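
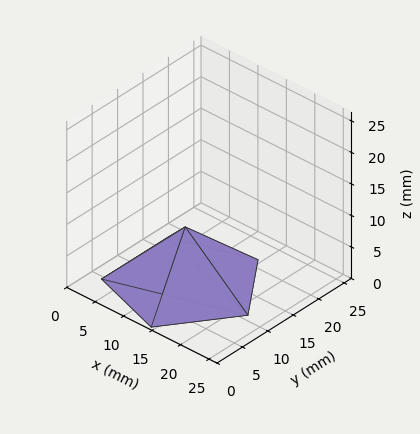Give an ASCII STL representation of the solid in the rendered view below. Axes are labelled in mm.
Reading the render: the shape is a regular 5-sided pyramid, base circumscribed radius ≈ 11 mm, apex at z ≈ 9 mm (dimensions read to the nearest mm from the axis ticks). For the STL, each face is triangulated and given an outward normal.

solid part
  facet normal 0.0000 0.0000 -1.0000
    outer loop
      vertex 2.1 17.5 0.0
      vertex 14.4 21.5 0.0
      vertex 22.0 11.0 0.0
    endloop
  endfacet
  facet normal 0.0000 0.0000 -1.0000
    outer loop
      vertex 2.1 4.5 0.0
      vertex 2.1 17.5 0.0
      vertex 22.0 11.0 0.0
    endloop
  endfacet
  facet normal 0.0000 0.0000 -1.0000
    outer loop
      vertex 14.4 0.5 0.0
      vertex 2.1 4.5 0.0
      vertex 22.0 11.0 0.0
    endloop
  endfacet
  facet normal 0.5757 0.4167 0.7036
    outer loop
      vertex 22.0 11.0 0.0
      vertex 14.4 21.5 0.0
      vertex 11.0 11.0 9.0
    endloop
  endfacet
  facet normal -0.2195 0.6749 0.7045
    outer loop
      vertex 14.4 21.5 0.0
      vertex 2.1 17.5 0.0
      vertex 11.0 11.0 9.0
    endloop
  endfacet
  facet normal -0.7110 0.0000 0.7031
    outer loop
      vertex 2.1 17.5 0.0
      vertex 2.1 4.5 0.0
      vertex 11.0 11.0 9.0
    endloop
  endfacet
  facet normal -0.2195 -0.6749 0.7045
    outer loop
      vertex 2.1 4.5 0.0
      vertex 14.4 0.5 0.0
      vertex 11.0 11.0 9.0
    endloop
  endfacet
  facet normal 0.5757 -0.4167 0.7036
    outer loop
      vertex 14.4 0.5 0.0
      vertex 22.0 11.0 0.0
      vertex 11.0 11.0 9.0
    endloop
  endfacet
endsolid part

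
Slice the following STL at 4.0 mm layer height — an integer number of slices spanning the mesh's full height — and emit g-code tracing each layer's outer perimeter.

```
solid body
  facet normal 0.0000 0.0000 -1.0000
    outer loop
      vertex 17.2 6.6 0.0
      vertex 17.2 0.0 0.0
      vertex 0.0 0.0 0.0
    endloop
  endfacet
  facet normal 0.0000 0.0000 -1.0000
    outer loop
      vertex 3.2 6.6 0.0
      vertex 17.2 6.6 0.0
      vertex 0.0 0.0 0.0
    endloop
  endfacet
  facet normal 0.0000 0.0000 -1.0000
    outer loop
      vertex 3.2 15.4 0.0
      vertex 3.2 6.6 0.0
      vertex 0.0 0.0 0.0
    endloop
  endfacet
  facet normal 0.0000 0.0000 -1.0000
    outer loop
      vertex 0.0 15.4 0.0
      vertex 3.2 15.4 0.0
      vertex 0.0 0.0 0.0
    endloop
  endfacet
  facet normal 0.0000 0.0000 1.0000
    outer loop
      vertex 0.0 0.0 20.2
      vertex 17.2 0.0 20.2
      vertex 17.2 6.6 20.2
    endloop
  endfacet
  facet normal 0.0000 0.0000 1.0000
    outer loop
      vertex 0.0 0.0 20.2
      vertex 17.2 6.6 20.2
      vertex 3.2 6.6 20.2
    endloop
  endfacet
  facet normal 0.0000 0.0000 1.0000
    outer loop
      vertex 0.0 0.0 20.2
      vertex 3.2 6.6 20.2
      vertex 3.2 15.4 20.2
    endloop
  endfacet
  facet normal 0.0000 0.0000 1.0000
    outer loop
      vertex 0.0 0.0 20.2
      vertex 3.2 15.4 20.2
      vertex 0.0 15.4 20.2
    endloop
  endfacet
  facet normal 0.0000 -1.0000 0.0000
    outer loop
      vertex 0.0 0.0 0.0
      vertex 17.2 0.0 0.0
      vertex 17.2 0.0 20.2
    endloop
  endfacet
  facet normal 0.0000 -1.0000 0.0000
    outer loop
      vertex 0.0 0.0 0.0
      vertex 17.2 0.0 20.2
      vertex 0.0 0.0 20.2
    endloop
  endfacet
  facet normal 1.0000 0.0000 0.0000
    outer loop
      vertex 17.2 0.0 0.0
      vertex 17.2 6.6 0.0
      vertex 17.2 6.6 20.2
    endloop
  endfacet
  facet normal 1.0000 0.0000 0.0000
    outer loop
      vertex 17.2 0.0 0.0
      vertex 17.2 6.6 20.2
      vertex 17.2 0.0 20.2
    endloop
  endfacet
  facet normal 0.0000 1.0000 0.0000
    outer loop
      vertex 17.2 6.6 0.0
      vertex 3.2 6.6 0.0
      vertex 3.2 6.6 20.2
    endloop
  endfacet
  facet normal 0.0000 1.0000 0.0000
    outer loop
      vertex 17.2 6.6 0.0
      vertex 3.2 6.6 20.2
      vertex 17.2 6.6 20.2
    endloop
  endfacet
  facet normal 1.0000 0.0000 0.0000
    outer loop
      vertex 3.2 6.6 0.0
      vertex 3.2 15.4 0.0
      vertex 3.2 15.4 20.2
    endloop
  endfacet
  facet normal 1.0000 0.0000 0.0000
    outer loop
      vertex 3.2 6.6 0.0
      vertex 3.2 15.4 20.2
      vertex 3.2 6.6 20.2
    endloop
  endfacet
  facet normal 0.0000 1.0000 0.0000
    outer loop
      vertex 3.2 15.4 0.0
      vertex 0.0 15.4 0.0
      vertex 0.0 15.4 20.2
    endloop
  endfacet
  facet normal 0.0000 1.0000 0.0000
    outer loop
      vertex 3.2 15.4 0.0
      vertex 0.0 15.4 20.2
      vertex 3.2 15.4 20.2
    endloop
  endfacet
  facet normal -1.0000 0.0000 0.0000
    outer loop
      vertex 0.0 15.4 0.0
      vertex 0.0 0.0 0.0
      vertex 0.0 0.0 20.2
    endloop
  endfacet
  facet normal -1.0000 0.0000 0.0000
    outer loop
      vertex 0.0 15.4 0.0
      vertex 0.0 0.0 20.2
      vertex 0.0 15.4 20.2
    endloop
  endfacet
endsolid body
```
; perimeter-only toolpath
G21 ; units = mm
G90 ; absolute positioning
G28 ; home
; layer 1
G0 Z4.0
G0 X0.0 Y0.0
G1 X17.2 Y0.0
G1 X17.2 Y6.6
G1 X3.2 Y6.6
G1 X3.2 Y15.4
G1 X0.0 Y15.4
G1 X0.0 Y0.0
; layer 2
G0 Z8.1
G0 X0.0 Y0.0
G1 X17.2 Y0.0
G1 X17.2 Y6.6
G1 X3.2 Y6.6
G1 X3.2 Y15.4
G1 X0.0 Y15.4
G1 X0.0 Y0.0
; layer 3
G0 Z12.1
G0 X0.0 Y0.0
G1 X17.2 Y0.0
G1 X17.2 Y6.6
G1 X3.2 Y6.6
G1 X3.2 Y15.4
G1 X0.0 Y15.4
G1 X0.0 Y0.0
; layer 4
G0 Z16.2
G0 X0.0 Y0.0
G1 X17.2 Y0.0
G1 X17.2 Y6.6
G1 X3.2 Y6.6
G1 X3.2 Y15.4
G1 X0.0 Y15.4
G1 X0.0 Y0.0
; layer 5
G0 Z20.2
G0 X0.0 Y0.0
G1 X17.2 Y0.0
G1 X17.2 Y6.6
G1 X3.2 Y6.6
G1 X3.2 Y15.4
G1 X0.0 Y15.4
G1 X0.0 Y0.0
M2 ; end

The solid is an L-shaped prism: outer 17.2 × 15.4 mm, arm thicknesses ≈ 6.6 mm (horizontal) and 3.2 mm (vertical), extruded 20.2 mm in z. Slicing at Δz = 4.0 mm — 5 equal slices spanning the solid's height, so layer i sits at z = i·h/5 — gives 5 non-empty perimeters. Each is a 6-segment closed polygon; G0 lifts to the layer z and rapids to the start vertex, then G1 traces the edges.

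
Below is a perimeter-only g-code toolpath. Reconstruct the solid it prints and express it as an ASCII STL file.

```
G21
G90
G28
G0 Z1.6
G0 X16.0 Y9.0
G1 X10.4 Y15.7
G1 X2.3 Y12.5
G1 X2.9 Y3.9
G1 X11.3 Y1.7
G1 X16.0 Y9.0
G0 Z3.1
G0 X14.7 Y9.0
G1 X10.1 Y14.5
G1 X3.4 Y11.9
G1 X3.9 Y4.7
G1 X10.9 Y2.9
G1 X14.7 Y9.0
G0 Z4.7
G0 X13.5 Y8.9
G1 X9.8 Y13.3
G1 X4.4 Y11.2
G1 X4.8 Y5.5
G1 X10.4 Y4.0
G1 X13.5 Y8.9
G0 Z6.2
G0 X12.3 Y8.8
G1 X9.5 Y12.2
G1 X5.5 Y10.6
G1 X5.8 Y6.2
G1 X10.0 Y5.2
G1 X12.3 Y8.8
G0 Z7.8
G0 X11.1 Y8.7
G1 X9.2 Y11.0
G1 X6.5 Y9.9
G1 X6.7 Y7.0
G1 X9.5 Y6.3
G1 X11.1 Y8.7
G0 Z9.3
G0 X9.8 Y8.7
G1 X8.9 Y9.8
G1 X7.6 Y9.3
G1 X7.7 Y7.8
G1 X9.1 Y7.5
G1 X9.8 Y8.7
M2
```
solid part
  facet normal 0.0000 0.0000 -1.0000
    outer loop
      vertex 1.3 13.2 0.0
      vertex 10.7 16.9 0.0
      vertex 17.2 9.1 0.0
    endloop
  endfacet
  facet normal 0.0000 0.0000 -1.0000
    outer loop
      vertex 2.0 3.1 0.0
      vertex 1.3 13.2 0.0
      vertex 17.2 9.1 0.0
    endloop
  endfacet
  facet normal 0.0000 0.0000 -1.0000
    outer loop
      vertex 11.8 0.6 0.0
      vertex 2.0 3.1 0.0
      vertex 17.2 9.1 0.0
    endloop
  endfacet
  facet normal 0.6484 0.5403 0.5363
    outer loop
      vertex 17.2 9.1 0.0
      vertex 10.7 16.9 0.0
      vertex 8.6 8.6 10.9
    endloop
  endfacet
  facet normal -0.3088 0.7845 0.5379
    outer loop
      vertex 10.7 16.9 0.0
      vertex 1.3 13.2 0.0
      vertex 8.6 8.6 10.9
    endloop
  endfacet
  facet normal -0.8407 -0.0583 0.5384
    outer loop
      vertex 1.3 13.2 0.0
      vertex 2.0 3.1 0.0
      vertex 8.6 8.6 10.9
    endloop
  endfacet
  facet normal -0.2083 -0.8167 0.5382
    outer loop
      vertex 2.0 3.1 0.0
      vertex 11.8 0.6 0.0
      vertex 8.6 8.6 10.9
    endloop
  endfacet
  facet normal 0.7105 -0.4514 0.5399
    outer loop
      vertex 11.8 0.6 0.0
      vertex 17.2 9.1 0.0
      vertex 8.6 8.6 10.9
    endloop
  endfacet
endsolid part

The G0 Z moves step by Δz≈1.6 mm. The G1 loops shrink linearly with z, so the solid tapers from its base footprint up to z≈10.9. Closing with a flat bottom cap and the tapered top and triangulating gives 8 facets — a regular 5-sided pyramid, base circumscribed radius ≈ 8.6 mm, apex at z ≈ 10.9 mm.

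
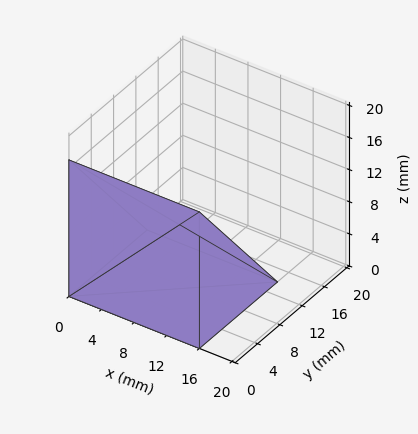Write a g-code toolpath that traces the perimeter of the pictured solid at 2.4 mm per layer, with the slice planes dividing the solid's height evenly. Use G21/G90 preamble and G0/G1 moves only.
Reading the render: the shape is a wedge (ramp): 16 × 14 mm base, rising to 17 mm along the y=0 edge and sloping linearly to z=0 at y=14 (dimensions read to the nearest mm from the axis ticks). For the g-code, the solid's height is divided into equal slices at the stated Δz and each level perimeter traced with G1 moves after a G0 lift.

; perimeter-only toolpath
G21 ; units = mm
G90 ; absolute positioning
G28 ; home
; layer 1
G0 Z2.4
G0 X0.0 Y0.0
G1 X16.0 Y0.0
G1 X16.0 Y12.0
G1 X0.0 Y12.0
G1 X0.0 Y0.0
; layer 2
G0 Z4.9
G0 X0.0 Y0.0
G1 X16.0 Y0.0
G1 X16.0 Y10.0
G1 X0.0 Y10.0
G1 X0.0 Y0.0
; layer 3
G0 Z7.3
G0 X0.0 Y0.0
G1 X16.0 Y0.0
G1 X16.0 Y8.0
G1 X0.0 Y8.0
G1 X0.0 Y0.0
; layer 4
G0 Z9.7
G0 X0.0 Y0.0
G1 X16.0 Y0.0
G1 X16.0 Y6.0
G1 X0.0 Y6.0
G1 X0.0 Y0.0
; layer 5
G0 Z12.1
G0 X0.0 Y0.0
G1 X16.0 Y0.0
G1 X16.0 Y4.0
G1 X0.0 Y4.0
G1 X0.0 Y0.0
; layer 6
G0 Z14.6
G0 X0.0 Y0.0
G1 X16.0 Y0.0
G1 X16.0 Y2.0
G1 X0.0 Y2.0
G1 X0.0 Y0.0
M2 ; end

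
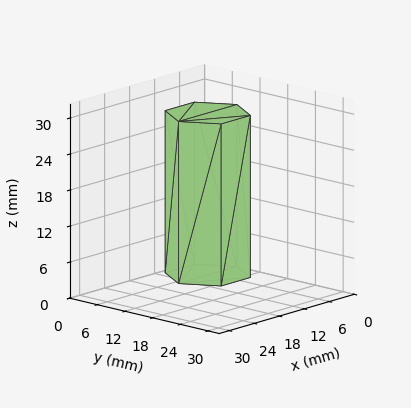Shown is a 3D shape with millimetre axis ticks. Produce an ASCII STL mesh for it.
Reading the render: the shape is a regular 6-sided prism (a cylinder approximated with 6 flat sides), circumscribed radius ≈ 7 mm, height ≈ 27 mm (dimensions read to the nearest mm from the axis ticks). For the STL, each face is triangulated and given an outward normal.

solid part
  facet normal 0.0000 0.0000 -1.0000
    outer loop
      vertex 3.50 13.06 0.00
      vertex 10.50 13.06 0.00
      vertex 14.00 7.00 0.00
    endloop
  endfacet
  facet normal 0.0000 0.0000 -1.0000
    outer loop
      vertex 0.00 7.00 0.00
      vertex 3.50 13.06 0.00
      vertex 14.00 7.00 0.00
    endloop
  endfacet
  facet normal 0.0000 0.0000 -1.0000
    outer loop
      vertex 3.50 0.94 0.00
      vertex 0.00 7.00 0.00
      vertex 14.00 7.00 0.00
    endloop
  endfacet
  facet normal 0.0000 0.0000 -1.0000
    outer loop
      vertex 10.50 0.94 0.00
      vertex 3.50 0.94 0.00
      vertex 14.00 7.00 0.00
    endloop
  endfacet
  facet normal 0.0000 0.0000 1.0000
    outer loop
      vertex 14.00 7.00 27.00
      vertex 10.50 13.06 27.00
      vertex 3.50 13.06 27.00
    endloop
  endfacet
  facet normal 0.0000 0.0000 1.0000
    outer loop
      vertex 14.00 7.00 27.00
      vertex 3.50 13.06 27.00
      vertex 0.00 7.00 27.00
    endloop
  endfacet
  facet normal 0.0000 0.0000 1.0000
    outer loop
      vertex 14.00 7.00 27.00
      vertex 0.00 7.00 27.00
      vertex 3.50 0.94 27.00
    endloop
  endfacet
  facet normal 0.0000 0.0000 1.0000
    outer loop
      vertex 14.00 7.00 27.00
      vertex 3.50 0.94 27.00
      vertex 10.50 0.94 27.00
    endloop
  endfacet
  facet normal 0.8659 0.5001 0.0000
    outer loop
      vertex 14.00 7.00 0.00
      vertex 10.50 13.06 0.00
      vertex 10.50 13.06 27.00
    endloop
  endfacet
  facet normal 0.8659 0.5001 0.0000
    outer loop
      vertex 14.00 7.00 0.00
      vertex 10.50 13.06 27.00
      vertex 14.00 7.00 27.00
    endloop
  endfacet
  facet normal 0.0000 1.0000 0.0000
    outer loop
      vertex 10.50 13.06 0.00
      vertex 3.50 13.06 0.00
      vertex 3.50 13.06 27.00
    endloop
  endfacet
  facet normal 0.0000 1.0000 0.0000
    outer loop
      vertex 10.50 13.06 0.00
      vertex 3.50 13.06 27.00
      vertex 10.50 13.06 27.00
    endloop
  endfacet
  facet normal -0.8659 0.5001 0.0000
    outer loop
      vertex 3.50 13.06 0.00
      vertex 0.00 7.00 0.00
      vertex 0.00 7.00 27.00
    endloop
  endfacet
  facet normal -0.8659 0.5001 0.0000
    outer loop
      vertex 3.50 13.06 0.00
      vertex 0.00 7.00 27.00
      vertex 3.50 13.06 27.00
    endloop
  endfacet
  facet normal -0.8659 -0.5001 0.0000
    outer loop
      vertex 0.00 7.00 0.00
      vertex 3.50 0.94 0.00
      vertex 3.50 0.94 27.00
    endloop
  endfacet
  facet normal -0.8659 -0.5001 0.0000
    outer loop
      vertex 0.00 7.00 0.00
      vertex 3.50 0.94 27.00
      vertex 0.00 7.00 27.00
    endloop
  endfacet
  facet normal 0.0000 -1.0000 0.0000
    outer loop
      vertex 3.50 0.94 0.00
      vertex 10.50 0.94 0.00
      vertex 10.50 0.94 27.00
    endloop
  endfacet
  facet normal 0.0000 -1.0000 0.0000
    outer loop
      vertex 3.50 0.94 0.00
      vertex 10.50 0.94 27.00
      vertex 3.50 0.94 27.00
    endloop
  endfacet
  facet normal 0.8659 -0.5001 0.0000
    outer loop
      vertex 10.50 0.94 0.00
      vertex 14.00 7.00 0.00
      vertex 14.00 7.00 27.00
    endloop
  endfacet
  facet normal 0.8659 -0.5001 0.0000
    outer loop
      vertex 10.50 0.94 0.00
      vertex 14.00 7.00 27.00
      vertex 10.50 0.94 27.00
    endloop
  endfacet
endsolid part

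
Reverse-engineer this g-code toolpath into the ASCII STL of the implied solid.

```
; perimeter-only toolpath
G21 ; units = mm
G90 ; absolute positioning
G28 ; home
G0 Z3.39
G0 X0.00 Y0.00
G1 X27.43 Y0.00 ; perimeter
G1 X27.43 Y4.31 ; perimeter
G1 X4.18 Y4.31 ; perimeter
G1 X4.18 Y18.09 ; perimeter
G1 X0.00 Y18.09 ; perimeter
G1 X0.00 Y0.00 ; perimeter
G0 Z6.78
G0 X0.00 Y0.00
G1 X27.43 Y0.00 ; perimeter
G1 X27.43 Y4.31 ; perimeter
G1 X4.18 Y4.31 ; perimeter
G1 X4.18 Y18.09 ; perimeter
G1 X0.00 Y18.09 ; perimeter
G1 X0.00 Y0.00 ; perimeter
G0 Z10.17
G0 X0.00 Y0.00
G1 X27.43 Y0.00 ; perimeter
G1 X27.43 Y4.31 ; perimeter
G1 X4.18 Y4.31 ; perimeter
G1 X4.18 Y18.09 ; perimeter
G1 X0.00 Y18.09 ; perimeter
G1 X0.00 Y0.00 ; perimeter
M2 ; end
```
solid part
  facet normal 0.0000 0.0000 -1.0000
    outer loop
      vertex 27.43 4.31 0.00
      vertex 27.43 0.00 0.00
      vertex 0.00 0.00 0.00
    endloop
  endfacet
  facet normal 0.0000 0.0000 -1.0000
    outer loop
      vertex 4.18 4.31 0.00
      vertex 27.43 4.31 0.00
      vertex 0.00 0.00 0.00
    endloop
  endfacet
  facet normal 0.0000 0.0000 -1.0000
    outer loop
      vertex 4.18 18.09 0.00
      vertex 4.18 4.31 0.00
      vertex 0.00 0.00 0.00
    endloop
  endfacet
  facet normal 0.0000 0.0000 -1.0000
    outer loop
      vertex 0.00 18.09 0.00
      vertex 4.18 18.09 0.00
      vertex 0.00 0.00 0.00
    endloop
  endfacet
  facet normal 0.0000 0.0000 1.0000
    outer loop
      vertex 0.00 0.00 10.17
      vertex 27.43 0.00 10.17
      vertex 27.43 4.31 10.17
    endloop
  endfacet
  facet normal 0.0000 0.0000 1.0000
    outer loop
      vertex 0.00 0.00 10.17
      vertex 27.43 4.31 10.17
      vertex 4.18 4.31 10.17
    endloop
  endfacet
  facet normal 0.0000 0.0000 1.0000
    outer loop
      vertex 0.00 0.00 10.17
      vertex 4.18 4.31 10.17
      vertex 4.18 18.09 10.17
    endloop
  endfacet
  facet normal 0.0000 0.0000 1.0000
    outer loop
      vertex 0.00 0.00 10.17
      vertex 4.18 18.09 10.17
      vertex 0.00 18.09 10.17
    endloop
  endfacet
  facet normal 0.0000 -1.0000 0.0000
    outer loop
      vertex 0.00 0.00 0.00
      vertex 27.43 0.00 0.00
      vertex 27.43 0.00 10.17
    endloop
  endfacet
  facet normal 0.0000 -1.0000 0.0000
    outer loop
      vertex 0.00 0.00 0.00
      vertex 27.43 0.00 10.17
      vertex 0.00 0.00 10.17
    endloop
  endfacet
  facet normal 1.0000 0.0000 0.0000
    outer loop
      vertex 27.43 0.00 0.00
      vertex 27.43 4.31 0.00
      vertex 27.43 4.31 10.17
    endloop
  endfacet
  facet normal 1.0000 0.0000 0.0000
    outer loop
      vertex 27.43 0.00 0.00
      vertex 27.43 4.31 10.17
      vertex 27.43 0.00 10.17
    endloop
  endfacet
  facet normal 0.0000 1.0000 0.0000
    outer loop
      vertex 27.43 4.31 0.00
      vertex 4.18 4.31 0.00
      vertex 4.18 4.31 10.17
    endloop
  endfacet
  facet normal 0.0000 1.0000 0.0000
    outer loop
      vertex 27.43 4.31 0.00
      vertex 4.18 4.31 10.17
      vertex 27.43 4.31 10.17
    endloop
  endfacet
  facet normal 1.0000 0.0000 0.0000
    outer loop
      vertex 4.18 4.31 0.00
      vertex 4.18 18.09 0.00
      vertex 4.18 18.09 10.17
    endloop
  endfacet
  facet normal 1.0000 0.0000 0.0000
    outer loop
      vertex 4.18 4.31 0.00
      vertex 4.18 18.09 10.17
      vertex 4.18 4.31 10.17
    endloop
  endfacet
  facet normal 0.0000 1.0000 0.0000
    outer loop
      vertex 4.18 18.09 0.00
      vertex 0.00 18.09 0.00
      vertex 0.00 18.09 10.17
    endloop
  endfacet
  facet normal 0.0000 1.0000 0.0000
    outer loop
      vertex 4.18 18.09 0.00
      vertex 0.00 18.09 10.17
      vertex 4.18 18.09 10.17
    endloop
  endfacet
  facet normal -1.0000 0.0000 0.0000
    outer loop
      vertex 0.00 18.09 0.00
      vertex 0.00 0.00 0.00
      vertex 0.00 0.00 10.17
    endloop
  endfacet
  facet normal -1.0000 0.0000 0.0000
    outer loop
      vertex 0.00 18.09 0.00
      vertex 0.00 0.00 10.17
      vertex 0.00 18.09 10.17
    endloop
  endfacet
endsolid part

The G0 Z moves step by Δz≈3.39 mm. Every layer's G1 loop is the same polygon, so the solid is a straight extrusion of it from z=0 to z≈10.2. Closing with flat bottom and top caps and triangulating gives 20 facets — an L-shaped prism: outer 27.4 × 18.1 mm, arm thicknesses ≈ 4.31 mm (horizontal) and 4.18 mm (vertical), extruded 10.2 mm in z.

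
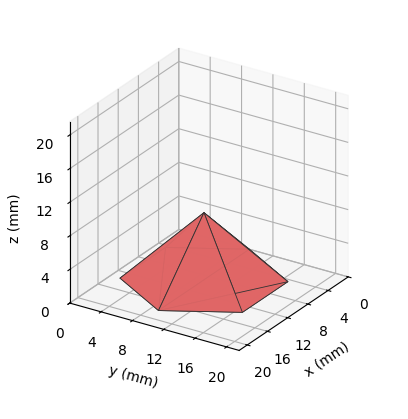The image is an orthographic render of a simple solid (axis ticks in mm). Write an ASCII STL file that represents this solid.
Reading the render: the shape is a regular 6-sided pyramid, base circumscribed radius ≈ 9 mm, apex at z ≈ 8 mm (dimensions read to the nearest mm from the axis ticks). For the STL, each face is triangulated and given an outward normal.

solid part
  facet normal 0.0000 0.0000 -1.0000
    outer loop
      vertex 4.5 16.8 0.0
      vertex 13.5 16.8 0.0
      vertex 18.0 9.0 0.0
    endloop
  endfacet
  facet normal 0.0000 0.0000 -1.0000
    outer loop
      vertex 0.0 9.0 0.0
      vertex 4.5 16.8 0.0
      vertex 18.0 9.0 0.0
    endloop
  endfacet
  facet normal 0.0000 0.0000 -1.0000
    outer loop
      vertex 4.5 1.2 0.0
      vertex 0.0 9.0 0.0
      vertex 18.0 9.0 0.0
    endloop
  endfacet
  facet normal 0.0000 0.0000 -1.0000
    outer loop
      vertex 13.5 1.2 0.0
      vertex 4.5 1.2 0.0
      vertex 18.0 9.0 0.0
    endloop
  endfacet
  facet normal 0.6204 0.3579 0.6979
    outer loop
      vertex 18.0 9.0 0.0
      vertex 13.5 16.8 0.0
      vertex 9.0 9.0 8.0
    endloop
  endfacet
  facet normal 0.0000 0.7160 0.6981
    outer loop
      vertex 13.5 16.8 0.0
      vertex 4.5 16.8 0.0
      vertex 9.0 9.0 8.0
    endloop
  endfacet
  facet normal -0.6204 0.3579 0.6979
    outer loop
      vertex 4.5 16.8 0.0
      vertex 0.0 9.0 0.0
      vertex 9.0 9.0 8.0
    endloop
  endfacet
  facet normal -0.6204 -0.3579 0.6979
    outer loop
      vertex 0.0 9.0 0.0
      vertex 4.5 1.2 0.0
      vertex 9.0 9.0 8.0
    endloop
  endfacet
  facet normal 0.0000 -0.7160 0.6981
    outer loop
      vertex 4.5 1.2 0.0
      vertex 13.5 1.2 0.0
      vertex 9.0 9.0 8.0
    endloop
  endfacet
  facet normal 0.6204 -0.3579 0.6979
    outer loop
      vertex 13.5 1.2 0.0
      vertex 18.0 9.0 0.0
      vertex 9.0 9.0 8.0
    endloop
  endfacet
endsolid part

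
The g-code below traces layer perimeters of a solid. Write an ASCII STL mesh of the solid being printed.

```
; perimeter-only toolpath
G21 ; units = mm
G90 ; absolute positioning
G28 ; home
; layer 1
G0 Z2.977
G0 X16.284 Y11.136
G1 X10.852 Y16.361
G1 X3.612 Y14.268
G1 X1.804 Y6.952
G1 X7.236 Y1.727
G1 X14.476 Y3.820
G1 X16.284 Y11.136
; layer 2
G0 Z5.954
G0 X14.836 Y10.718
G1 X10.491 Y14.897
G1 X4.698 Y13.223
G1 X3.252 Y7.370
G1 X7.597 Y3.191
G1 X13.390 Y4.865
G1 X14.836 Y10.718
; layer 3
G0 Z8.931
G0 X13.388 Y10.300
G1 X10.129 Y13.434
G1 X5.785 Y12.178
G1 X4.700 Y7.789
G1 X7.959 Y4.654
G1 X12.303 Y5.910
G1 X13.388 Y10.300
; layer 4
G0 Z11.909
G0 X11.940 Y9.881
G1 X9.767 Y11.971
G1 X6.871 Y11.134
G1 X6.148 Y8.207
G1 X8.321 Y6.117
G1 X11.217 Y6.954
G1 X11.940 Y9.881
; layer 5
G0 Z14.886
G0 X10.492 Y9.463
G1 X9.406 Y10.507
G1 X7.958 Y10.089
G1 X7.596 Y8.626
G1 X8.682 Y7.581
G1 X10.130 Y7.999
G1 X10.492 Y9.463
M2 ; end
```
solid part
  facet normal 0.0000 0.0000 -1.0000
    outer loop
      vertex 2.525 15.313 0.000
      vertex 11.214 17.824 0.000
      vertex 17.732 11.555 0.000
    endloop
  endfacet
  facet normal 0.0000 0.0000 -1.0000
    outer loop
      vertex 0.356 6.533 0.000
      vertex 2.525 15.313 0.000
      vertex 17.732 11.555 0.000
    endloop
  endfacet
  facet normal 0.0000 0.0000 -1.0000
    outer loop
      vertex 6.874 0.264 0.000
      vertex 0.356 6.533 0.000
      vertex 17.732 11.555 0.000
    endloop
  endfacet
  facet normal 0.0000 0.0000 -1.0000
    outer loop
      vertex 15.563 2.775 0.000
      vertex 6.874 0.264 0.000
      vertex 17.732 11.555 0.000
    endloop
  endfacet
  facet normal 0.6349 0.6601 0.4016
    outer loop
      vertex 17.732 11.555 0.000
      vertex 11.214 17.824 0.000
      vertex 9.044 9.044 17.863
    endloop
  endfacet
  facet normal -0.2543 0.8798 0.4016
    outer loop
      vertex 11.214 17.824 0.000
      vertex 2.525 15.313 0.000
      vertex 9.044 9.044 17.863
    endloop
  endfacet
  facet normal -0.8891 0.2196 0.4016
    outer loop
      vertex 2.525 15.313 0.000
      vertex 0.356 6.533 0.000
      vertex 9.044 9.044 17.863
    endloop
  endfacet
  facet normal -0.6349 -0.6601 0.4016
    outer loop
      vertex 0.356 6.533 0.000
      vertex 6.874 0.264 0.000
      vertex 9.044 9.044 17.863
    endloop
  endfacet
  facet normal 0.2543 -0.8798 0.4016
    outer loop
      vertex 6.874 0.264 0.000
      vertex 15.563 2.775 0.000
      vertex 9.044 9.044 17.863
    endloop
  endfacet
  facet normal 0.8891 -0.2196 0.4016
    outer loop
      vertex 15.563 2.775 0.000
      vertex 17.732 11.555 0.000
      vertex 9.044 9.044 17.863
    endloop
  endfacet
endsolid part

The G0 Z moves step by Δz≈2.977 mm. The G1 loops shrink linearly with z, so the solid tapers from its base footprint up to z≈17.9. Closing with a flat bottom cap and the tapered top and triangulating gives 10 facets — a regular 6-sided pyramid, base circumscribed radius ≈ 9.04 mm, apex at z ≈ 17.9 mm.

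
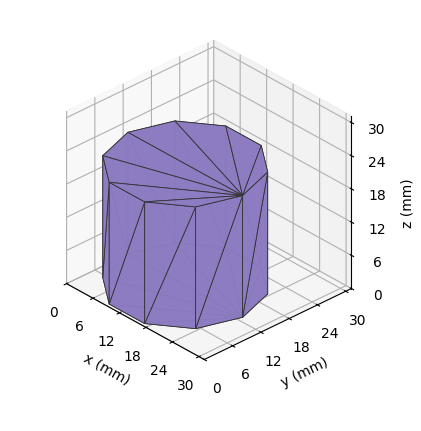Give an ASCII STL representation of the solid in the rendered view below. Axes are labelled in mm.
Reading the render: the shape is a regular 10-sided prism (a cylinder approximated with 10 flat sides), circumscribed radius ≈ 13 mm, height ≈ 22 mm (dimensions read to the nearest mm from the axis ticks). For the STL, each face is triangulated and given an outward normal.

solid part
  facet normal 0.0000 0.0000 -1.0000
    outer loop
      vertex 17.017 25.364 0.000
      vertex 23.517 20.641 0.000
      vertex 26.000 13.000 0.000
    endloop
  endfacet
  facet normal 0.0000 0.0000 -1.0000
    outer loop
      vertex 8.983 25.364 0.000
      vertex 17.017 25.364 0.000
      vertex 26.000 13.000 0.000
    endloop
  endfacet
  facet normal 0.0000 0.0000 -1.0000
    outer loop
      vertex 2.483 20.641 0.000
      vertex 8.983 25.364 0.000
      vertex 26.000 13.000 0.000
    endloop
  endfacet
  facet normal 0.0000 0.0000 -1.0000
    outer loop
      vertex 0.000 13.000 0.000
      vertex 2.483 20.641 0.000
      vertex 26.000 13.000 0.000
    endloop
  endfacet
  facet normal 0.0000 0.0000 -1.0000
    outer loop
      vertex 2.483 5.359 0.000
      vertex 0.000 13.000 0.000
      vertex 26.000 13.000 0.000
    endloop
  endfacet
  facet normal 0.0000 0.0000 -1.0000
    outer loop
      vertex 8.983 0.636 0.000
      vertex 2.483 5.359 0.000
      vertex 26.000 13.000 0.000
    endloop
  endfacet
  facet normal 0.0000 0.0000 -1.0000
    outer loop
      vertex 17.017 0.636 0.000
      vertex 8.983 0.636 0.000
      vertex 26.000 13.000 0.000
    endloop
  endfacet
  facet normal 0.0000 0.0000 -1.0000
    outer loop
      vertex 23.517 5.359 0.000
      vertex 17.017 0.636 0.000
      vertex 26.000 13.000 0.000
    endloop
  endfacet
  facet normal 0.0000 0.0000 1.0000
    outer loop
      vertex 26.000 13.000 22.000
      vertex 23.517 20.641 22.000
      vertex 17.017 25.364 22.000
    endloop
  endfacet
  facet normal 0.0000 0.0000 1.0000
    outer loop
      vertex 26.000 13.000 22.000
      vertex 17.017 25.364 22.000
      vertex 8.983 25.364 22.000
    endloop
  endfacet
  facet normal 0.0000 0.0000 1.0000
    outer loop
      vertex 26.000 13.000 22.000
      vertex 8.983 25.364 22.000
      vertex 2.483 20.641 22.000
    endloop
  endfacet
  facet normal 0.0000 0.0000 1.0000
    outer loop
      vertex 26.000 13.000 22.000
      vertex 2.483 20.641 22.000
      vertex 0.000 13.000 22.000
    endloop
  endfacet
  facet normal 0.0000 0.0000 1.0000
    outer loop
      vertex 26.000 13.000 22.000
      vertex 0.000 13.000 22.000
      vertex 2.483 5.359 22.000
    endloop
  endfacet
  facet normal 0.0000 0.0000 1.0000
    outer loop
      vertex 26.000 13.000 22.000
      vertex 2.483 5.359 22.000
      vertex 8.983 0.636 22.000
    endloop
  endfacet
  facet normal 0.0000 0.0000 1.0000
    outer loop
      vertex 26.000 13.000 22.000
      vertex 8.983 0.636 22.000
      vertex 17.017 0.636 22.000
    endloop
  endfacet
  facet normal 0.0000 0.0000 1.0000
    outer loop
      vertex 26.000 13.000 22.000
      vertex 17.017 0.636 22.000
      vertex 23.517 5.359 22.000
    endloop
  endfacet
  facet normal 0.9510 0.3090 0.0000
    outer loop
      vertex 26.000 13.000 0.000
      vertex 23.517 20.641 0.000
      vertex 23.517 20.641 22.000
    endloop
  endfacet
  facet normal 0.9510 0.3090 0.0000
    outer loop
      vertex 26.000 13.000 0.000
      vertex 23.517 20.641 22.000
      vertex 26.000 13.000 22.000
    endloop
  endfacet
  facet normal 0.5878 0.8090 0.0000
    outer loop
      vertex 23.517 20.641 0.000
      vertex 17.017 25.364 0.000
      vertex 17.017 25.364 22.000
    endloop
  endfacet
  facet normal 0.5878 0.8090 0.0000
    outer loop
      vertex 23.517 20.641 0.000
      vertex 17.017 25.364 22.000
      vertex 23.517 20.641 22.000
    endloop
  endfacet
  facet normal 0.0000 1.0000 0.0000
    outer loop
      vertex 17.017 25.364 0.000
      vertex 8.983 25.364 0.000
      vertex 8.983 25.364 22.000
    endloop
  endfacet
  facet normal 0.0000 1.0000 0.0000
    outer loop
      vertex 17.017 25.364 0.000
      vertex 8.983 25.364 22.000
      vertex 17.017 25.364 22.000
    endloop
  endfacet
  facet normal -0.5878 0.8090 0.0000
    outer loop
      vertex 8.983 25.364 0.000
      vertex 2.483 20.641 0.000
      vertex 2.483 20.641 22.000
    endloop
  endfacet
  facet normal -0.5878 0.8090 0.0000
    outer loop
      vertex 8.983 25.364 0.000
      vertex 2.483 20.641 22.000
      vertex 8.983 25.364 22.000
    endloop
  endfacet
  facet normal -0.9510 0.3090 0.0000
    outer loop
      vertex 2.483 20.641 0.000
      vertex 0.000 13.000 0.000
      vertex 0.000 13.000 22.000
    endloop
  endfacet
  facet normal -0.9510 0.3090 0.0000
    outer loop
      vertex 2.483 20.641 0.000
      vertex 0.000 13.000 22.000
      vertex 2.483 20.641 22.000
    endloop
  endfacet
  facet normal -0.9510 -0.3090 0.0000
    outer loop
      vertex 0.000 13.000 0.000
      vertex 2.483 5.359 0.000
      vertex 2.483 5.359 22.000
    endloop
  endfacet
  facet normal -0.9510 -0.3090 0.0000
    outer loop
      vertex 0.000 13.000 0.000
      vertex 2.483 5.359 22.000
      vertex 0.000 13.000 22.000
    endloop
  endfacet
  facet normal -0.5878 -0.8090 0.0000
    outer loop
      vertex 2.483 5.359 0.000
      vertex 8.983 0.636 0.000
      vertex 8.983 0.636 22.000
    endloop
  endfacet
  facet normal -0.5878 -0.8090 0.0000
    outer loop
      vertex 2.483 5.359 0.000
      vertex 8.983 0.636 22.000
      vertex 2.483 5.359 22.000
    endloop
  endfacet
  facet normal 0.0000 -1.0000 0.0000
    outer loop
      vertex 8.983 0.636 0.000
      vertex 17.017 0.636 0.000
      vertex 17.017 0.636 22.000
    endloop
  endfacet
  facet normal 0.0000 -1.0000 0.0000
    outer loop
      vertex 8.983 0.636 0.000
      vertex 17.017 0.636 22.000
      vertex 8.983 0.636 22.000
    endloop
  endfacet
  facet normal 0.5878 -0.8090 0.0000
    outer loop
      vertex 17.017 0.636 0.000
      vertex 23.517 5.359 0.000
      vertex 23.517 5.359 22.000
    endloop
  endfacet
  facet normal 0.5878 -0.8090 0.0000
    outer loop
      vertex 17.017 0.636 0.000
      vertex 23.517 5.359 22.000
      vertex 17.017 0.636 22.000
    endloop
  endfacet
  facet normal 0.9510 -0.3090 0.0000
    outer loop
      vertex 23.517 5.359 0.000
      vertex 26.000 13.000 0.000
      vertex 26.000 13.000 22.000
    endloop
  endfacet
  facet normal 0.9510 -0.3090 0.0000
    outer loop
      vertex 23.517 5.359 0.000
      vertex 26.000 13.000 22.000
      vertex 23.517 5.359 22.000
    endloop
  endfacet
endsolid part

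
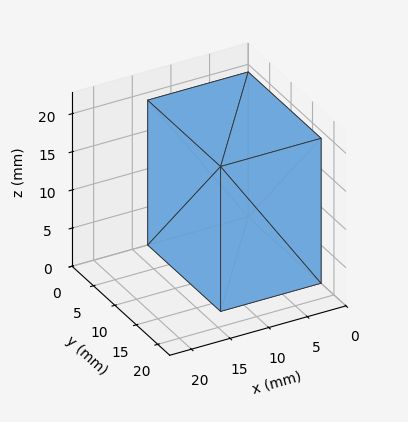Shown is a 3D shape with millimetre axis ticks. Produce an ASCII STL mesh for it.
Reading the render: the shape is a rectangular box, roughly 13 × 17 mm footprint and 19 mm tall (dimensions read to the nearest mm from the axis ticks). For the STL, each face is triangulated and given an outward normal.

solid part
  facet normal 0.0000 0.0000 -1.0000
    outer loop
      vertex 13.0 17.0 0.0
      vertex 13.0 0.0 0.0
      vertex 0.0 0.0 0.0
    endloop
  endfacet
  facet normal 0.0000 0.0000 -1.0000
    outer loop
      vertex 0.0 17.0 0.0
      vertex 13.0 17.0 0.0
      vertex 0.0 0.0 0.0
    endloop
  endfacet
  facet normal 0.0000 0.0000 1.0000
    outer loop
      vertex 0.0 0.0 19.0
      vertex 13.0 0.0 19.0
      vertex 13.0 17.0 19.0
    endloop
  endfacet
  facet normal 0.0000 0.0000 1.0000
    outer loop
      vertex 0.0 0.0 19.0
      vertex 13.0 17.0 19.0
      vertex 0.0 17.0 19.0
    endloop
  endfacet
  facet normal 0.0000 -1.0000 0.0000
    outer loop
      vertex 0.0 0.0 0.0
      vertex 13.0 0.0 0.0
      vertex 13.0 0.0 19.0
    endloop
  endfacet
  facet normal 0.0000 -1.0000 0.0000
    outer loop
      vertex 0.0 0.0 0.0
      vertex 13.0 0.0 19.0
      vertex 0.0 0.0 19.0
    endloop
  endfacet
  facet normal 0.0000 1.0000 0.0000
    outer loop
      vertex 13.0 17.0 19.0
      vertex 13.0 17.0 0.0
      vertex 0.0 17.0 0.0
    endloop
  endfacet
  facet normal 0.0000 1.0000 0.0000
    outer loop
      vertex 0.0 17.0 19.0
      vertex 13.0 17.0 19.0
      vertex 0.0 17.0 0.0
    endloop
  endfacet
  facet normal -1.0000 0.0000 0.0000
    outer loop
      vertex 0.0 17.0 19.0
      vertex 0.0 17.0 0.0
      vertex 0.0 0.0 0.0
    endloop
  endfacet
  facet normal -1.0000 0.0000 0.0000
    outer loop
      vertex 0.0 0.0 19.0
      vertex 0.0 17.0 19.0
      vertex 0.0 0.0 0.0
    endloop
  endfacet
  facet normal 1.0000 0.0000 0.0000
    outer loop
      vertex 13.0 0.0 0.0
      vertex 13.0 17.0 0.0
      vertex 13.0 17.0 19.0
    endloop
  endfacet
  facet normal 1.0000 0.0000 0.0000
    outer loop
      vertex 13.0 0.0 0.0
      vertex 13.0 17.0 19.0
      vertex 13.0 0.0 19.0
    endloop
  endfacet
endsolid part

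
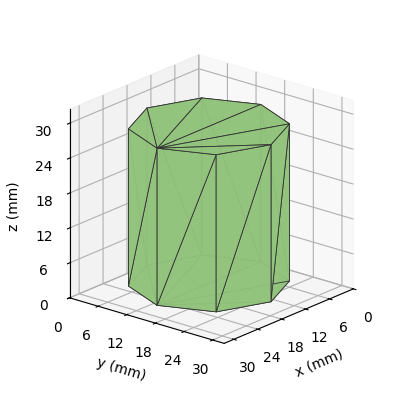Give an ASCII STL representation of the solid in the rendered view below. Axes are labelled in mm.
Reading the render: the shape is a regular 8-sided prism (a cylinder approximated with 8 flat sides), circumscribed radius ≈ 13 mm, height ≈ 27 mm (dimensions read to the nearest mm from the axis ticks). For the STL, each face is triangulated and given an outward normal.

solid part
  facet normal 0.0000 0.0000 -1.0000
    outer loop
      vertex 13.000 26.000 0.000
      vertex 22.192 22.192 0.000
      vertex 26.000 13.000 0.000
    endloop
  endfacet
  facet normal 0.0000 0.0000 -1.0000
    outer loop
      vertex 3.808 22.192 0.000
      vertex 13.000 26.000 0.000
      vertex 26.000 13.000 0.000
    endloop
  endfacet
  facet normal 0.0000 0.0000 -1.0000
    outer loop
      vertex 0.000 13.000 0.000
      vertex 3.808 22.192 0.000
      vertex 26.000 13.000 0.000
    endloop
  endfacet
  facet normal 0.0000 0.0000 -1.0000
    outer loop
      vertex 3.808 3.808 0.000
      vertex 0.000 13.000 0.000
      vertex 26.000 13.000 0.000
    endloop
  endfacet
  facet normal 0.0000 0.0000 -1.0000
    outer loop
      vertex 13.000 0.000 0.000
      vertex 3.808 3.808 0.000
      vertex 26.000 13.000 0.000
    endloop
  endfacet
  facet normal 0.0000 0.0000 -1.0000
    outer loop
      vertex 22.192 3.808 0.000
      vertex 13.000 0.000 0.000
      vertex 26.000 13.000 0.000
    endloop
  endfacet
  facet normal 0.0000 0.0000 1.0000
    outer loop
      vertex 26.000 13.000 27.000
      vertex 22.192 22.192 27.000
      vertex 13.000 26.000 27.000
    endloop
  endfacet
  facet normal 0.0000 0.0000 1.0000
    outer loop
      vertex 26.000 13.000 27.000
      vertex 13.000 26.000 27.000
      vertex 3.808 22.192 27.000
    endloop
  endfacet
  facet normal 0.0000 0.0000 1.0000
    outer loop
      vertex 26.000 13.000 27.000
      vertex 3.808 22.192 27.000
      vertex 0.000 13.000 27.000
    endloop
  endfacet
  facet normal 0.0000 0.0000 1.0000
    outer loop
      vertex 26.000 13.000 27.000
      vertex 0.000 13.000 27.000
      vertex 3.808 3.808 27.000
    endloop
  endfacet
  facet normal 0.0000 0.0000 1.0000
    outer loop
      vertex 26.000 13.000 27.000
      vertex 3.808 3.808 27.000
      vertex 13.000 0.000 27.000
    endloop
  endfacet
  facet normal 0.0000 0.0000 1.0000
    outer loop
      vertex 26.000 13.000 27.000
      vertex 13.000 0.000 27.000
      vertex 22.192 3.808 27.000
    endloop
  endfacet
  facet normal 0.9239 0.3827 0.0000
    outer loop
      vertex 26.000 13.000 0.000
      vertex 22.192 22.192 0.000
      vertex 22.192 22.192 27.000
    endloop
  endfacet
  facet normal 0.9239 0.3827 0.0000
    outer loop
      vertex 26.000 13.000 0.000
      vertex 22.192 22.192 27.000
      vertex 26.000 13.000 27.000
    endloop
  endfacet
  facet normal 0.3827 0.9239 0.0000
    outer loop
      vertex 22.192 22.192 0.000
      vertex 13.000 26.000 0.000
      vertex 13.000 26.000 27.000
    endloop
  endfacet
  facet normal 0.3827 0.9239 0.0000
    outer loop
      vertex 22.192 22.192 0.000
      vertex 13.000 26.000 27.000
      vertex 22.192 22.192 27.000
    endloop
  endfacet
  facet normal -0.3827 0.9239 0.0000
    outer loop
      vertex 13.000 26.000 0.000
      vertex 3.808 22.192 0.000
      vertex 3.808 22.192 27.000
    endloop
  endfacet
  facet normal -0.3827 0.9239 0.0000
    outer loop
      vertex 13.000 26.000 0.000
      vertex 3.808 22.192 27.000
      vertex 13.000 26.000 27.000
    endloop
  endfacet
  facet normal -0.9239 0.3827 0.0000
    outer loop
      vertex 3.808 22.192 0.000
      vertex 0.000 13.000 0.000
      vertex 0.000 13.000 27.000
    endloop
  endfacet
  facet normal -0.9239 0.3827 0.0000
    outer loop
      vertex 3.808 22.192 0.000
      vertex 0.000 13.000 27.000
      vertex 3.808 22.192 27.000
    endloop
  endfacet
  facet normal -0.9239 -0.3827 0.0000
    outer loop
      vertex 0.000 13.000 0.000
      vertex 3.808 3.808 0.000
      vertex 3.808 3.808 27.000
    endloop
  endfacet
  facet normal -0.9239 -0.3827 0.0000
    outer loop
      vertex 0.000 13.000 0.000
      vertex 3.808 3.808 27.000
      vertex 0.000 13.000 27.000
    endloop
  endfacet
  facet normal -0.3827 -0.9239 0.0000
    outer loop
      vertex 3.808 3.808 0.000
      vertex 13.000 0.000 0.000
      vertex 13.000 0.000 27.000
    endloop
  endfacet
  facet normal -0.3827 -0.9239 0.0000
    outer loop
      vertex 3.808 3.808 0.000
      vertex 13.000 0.000 27.000
      vertex 3.808 3.808 27.000
    endloop
  endfacet
  facet normal 0.3827 -0.9239 0.0000
    outer loop
      vertex 13.000 0.000 0.000
      vertex 22.192 3.808 0.000
      vertex 22.192 3.808 27.000
    endloop
  endfacet
  facet normal 0.3827 -0.9239 0.0000
    outer loop
      vertex 13.000 0.000 0.000
      vertex 22.192 3.808 27.000
      vertex 13.000 0.000 27.000
    endloop
  endfacet
  facet normal 0.9239 -0.3827 0.0000
    outer loop
      vertex 22.192 3.808 0.000
      vertex 26.000 13.000 0.000
      vertex 26.000 13.000 27.000
    endloop
  endfacet
  facet normal 0.9239 -0.3827 0.0000
    outer loop
      vertex 22.192 3.808 0.000
      vertex 26.000 13.000 27.000
      vertex 22.192 3.808 27.000
    endloop
  endfacet
endsolid part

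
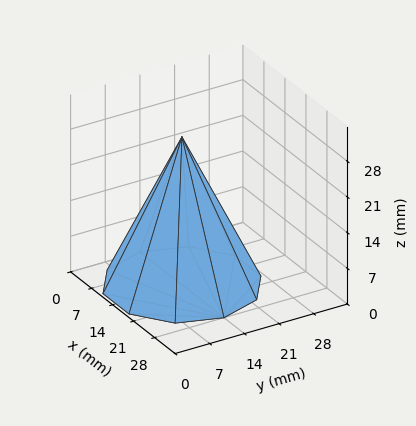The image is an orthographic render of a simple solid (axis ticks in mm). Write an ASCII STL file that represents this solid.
Reading the render: the shape is a regular 10-sided pyramid, base circumscribed radius ≈ 14 mm, apex at z ≈ 29 mm (dimensions read to the nearest mm from the axis ticks). For the STL, each face is triangulated and given an outward normal.

solid part
  facet normal 0.0000 0.0000 -1.0000
    outer loop
      vertex 18.326 27.315 0.000
      vertex 25.326 22.229 0.000
      vertex 28.000 14.000 0.000
    endloop
  endfacet
  facet normal 0.0000 0.0000 -1.0000
    outer loop
      vertex 9.674 27.315 0.000
      vertex 18.326 27.315 0.000
      vertex 28.000 14.000 0.000
    endloop
  endfacet
  facet normal 0.0000 0.0000 -1.0000
    outer loop
      vertex 2.674 22.229 0.000
      vertex 9.674 27.315 0.000
      vertex 28.000 14.000 0.000
    endloop
  endfacet
  facet normal 0.0000 0.0000 -1.0000
    outer loop
      vertex 0.000 14.000 0.000
      vertex 2.674 22.229 0.000
      vertex 28.000 14.000 0.000
    endloop
  endfacet
  facet normal 0.0000 0.0000 -1.0000
    outer loop
      vertex 2.674 5.771 0.000
      vertex 0.000 14.000 0.000
      vertex 28.000 14.000 0.000
    endloop
  endfacet
  facet normal 0.0000 0.0000 -1.0000
    outer loop
      vertex 9.674 0.685 0.000
      vertex 2.674 5.771 0.000
      vertex 28.000 14.000 0.000
    endloop
  endfacet
  facet normal 0.0000 0.0000 -1.0000
    outer loop
      vertex 18.326 0.685 0.000
      vertex 9.674 0.685 0.000
      vertex 28.000 14.000 0.000
    endloop
  endfacet
  facet normal 0.0000 0.0000 -1.0000
    outer loop
      vertex 25.326 5.771 0.000
      vertex 18.326 0.685 0.000
      vertex 28.000 14.000 0.000
    endloop
  endfacet
  facet normal 0.8643 0.2809 0.4173
    outer loop
      vertex 28.000 14.000 0.000
      vertex 25.326 22.229 0.000
      vertex 14.000 14.000 29.000
    endloop
  endfacet
  facet normal 0.5342 0.7352 0.4173
    outer loop
      vertex 25.326 22.229 0.000
      vertex 18.326 27.315 0.000
      vertex 14.000 14.000 29.000
    endloop
  endfacet
  facet normal 0.0000 0.9088 0.4173
    outer loop
      vertex 18.326 27.315 0.000
      vertex 9.674 27.315 0.000
      vertex 14.000 14.000 29.000
    endloop
  endfacet
  facet normal -0.5342 0.7352 0.4173
    outer loop
      vertex 9.674 27.315 0.000
      vertex 2.674 22.229 0.000
      vertex 14.000 14.000 29.000
    endloop
  endfacet
  facet normal -0.8643 0.2809 0.4173
    outer loop
      vertex 2.674 22.229 0.000
      vertex 0.000 14.000 0.000
      vertex 14.000 14.000 29.000
    endloop
  endfacet
  facet normal -0.8643 -0.2809 0.4173
    outer loop
      vertex 0.000 14.000 0.000
      vertex 2.674 5.771 0.000
      vertex 14.000 14.000 29.000
    endloop
  endfacet
  facet normal -0.5342 -0.7352 0.4173
    outer loop
      vertex 2.674 5.771 0.000
      vertex 9.674 0.685 0.000
      vertex 14.000 14.000 29.000
    endloop
  endfacet
  facet normal 0.0000 -0.9088 0.4173
    outer loop
      vertex 9.674 0.685 0.000
      vertex 18.326 0.685 0.000
      vertex 14.000 14.000 29.000
    endloop
  endfacet
  facet normal 0.5342 -0.7352 0.4173
    outer loop
      vertex 18.326 0.685 0.000
      vertex 25.326 5.771 0.000
      vertex 14.000 14.000 29.000
    endloop
  endfacet
  facet normal 0.8643 -0.2809 0.4173
    outer loop
      vertex 25.326 5.771 0.000
      vertex 28.000 14.000 0.000
      vertex 14.000 14.000 29.000
    endloop
  endfacet
endsolid part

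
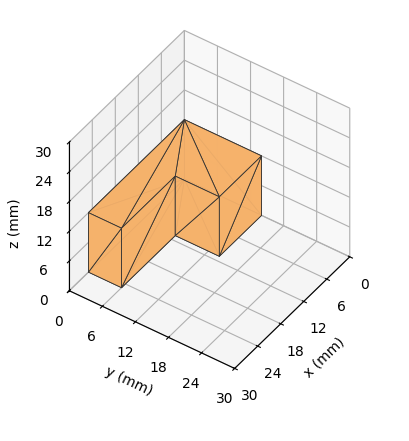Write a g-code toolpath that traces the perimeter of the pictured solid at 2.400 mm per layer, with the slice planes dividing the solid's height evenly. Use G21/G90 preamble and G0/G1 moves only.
Reading the render: the shape is an L-shaped prism: outer 25 × 14 mm, arm thicknesses ≈ 6 mm (horizontal) and 11 mm (vertical), extruded 12 mm in z (dimensions read to the nearest mm from the axis ticks). For the g-code, the solid's height is divided into equal slices at the stated Δz and each level perimeter traced with G1 moves after a G0 lift.

; perimeter-only toolpath
G21 ; units = mm
G90 ; absolute positioning
G28 ; home
; layer 1
G0 Z2.400
G0 X0.000 Y0.000
G1 X25.000 Y0.000
G1 X25.000 Y6.000
G1 X11.000 Y6.000
G1 X11.000 Y14.000
G1 X0.000 Y14.000
G1 X0.000 Y0.000
; layer 2
G0 Z4.800
G0 X0.000 Y0.000
G1 X25.000 Y0.000
G1 X25.000 Y6.000
G1 X11.000 Y6.000
G1 X11.000 Y14.000
G1 X0.000 Y14.000
G1 X0.000 Y0.000
; layer 3
G0 Z7.200
G0 X0.000 Y0.000
G1 X25.000 Y0.000
G1 X25.000 Y6.000
G1 X11.000 Y6.000
G1 X11.000 Y14.000
G1 X0.000 Y14.000
G1 X0.000 Y0.000
; layer 4
G0 Z9.600
G0 X0.000 Y0.000
G1 X25.000 Y0.000
G1 X25.000 Y6.000
G1 X11.000 Y6.000
G1 X11.000 Y14.000
G1 X0.000 Y14.000
G1 X0.000 Y0.000
; layer 5
G0 Z12.000
G0 X0.000 Y0.000
G1 X25.000 Y0.000
G1 X25.000 Y6.000
G1 X11.000 Y6.000
G1 X11.000 Y14.000
G1 X0.000 Y14.000
G1 X0.000 Y0.000
M2 ; end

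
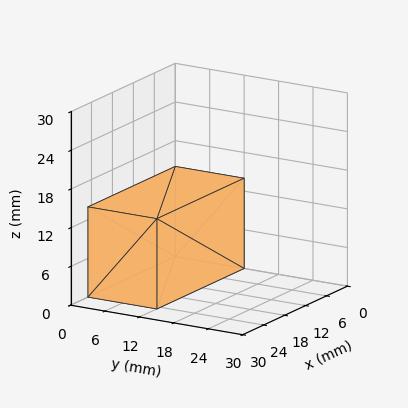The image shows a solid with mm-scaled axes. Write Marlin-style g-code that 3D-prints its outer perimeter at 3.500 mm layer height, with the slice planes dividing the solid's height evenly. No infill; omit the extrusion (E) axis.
Reading the render: the shape is a rectangular box, roughly 25 × 12 mm footprint and 14 mm tall (dimensions read to the nearest mm from the axis ticks). For the g-code, the solid's height is divided into equal slices at the stated Δz and each level perimeter traced with G1 moves after a G0 lift.

; perimeter-only toolpath
G21 ; units = mm
G90 ; absolute positioning
G28 ; home
; layer 1
G0 Z3.500
G0 X0.000 Y0.000
G1 X25.000 Y0.000
G1 X25.000 Y12.000
G1 X0.000 Y12.000
G1 X0.000 Y0.000
; layer 2
G0 Z7.000
G0 X0.000 Y0.000
G1 X25.000 Y0.000
G1 X25.000 Y12.000
G1 X0.000 Y12.000
G1 X0.000 Y0.000
; layer 3
G0 Z10.500
G0 X0.000 Y0.000
G1 X25.000 Y0.000
G1 X25.000 Y12.000
G1 X0.000 Y12.000
G1 X0.000 Y0.000
; layer 4
G0 Z14.000
G0 X0.000 Y0.000
G1 X25.000 Y0.000
G1 X25.000 Y12.000
G1 X0.000 Y12.000
G1 X0.000 Y0.000
M2 ; end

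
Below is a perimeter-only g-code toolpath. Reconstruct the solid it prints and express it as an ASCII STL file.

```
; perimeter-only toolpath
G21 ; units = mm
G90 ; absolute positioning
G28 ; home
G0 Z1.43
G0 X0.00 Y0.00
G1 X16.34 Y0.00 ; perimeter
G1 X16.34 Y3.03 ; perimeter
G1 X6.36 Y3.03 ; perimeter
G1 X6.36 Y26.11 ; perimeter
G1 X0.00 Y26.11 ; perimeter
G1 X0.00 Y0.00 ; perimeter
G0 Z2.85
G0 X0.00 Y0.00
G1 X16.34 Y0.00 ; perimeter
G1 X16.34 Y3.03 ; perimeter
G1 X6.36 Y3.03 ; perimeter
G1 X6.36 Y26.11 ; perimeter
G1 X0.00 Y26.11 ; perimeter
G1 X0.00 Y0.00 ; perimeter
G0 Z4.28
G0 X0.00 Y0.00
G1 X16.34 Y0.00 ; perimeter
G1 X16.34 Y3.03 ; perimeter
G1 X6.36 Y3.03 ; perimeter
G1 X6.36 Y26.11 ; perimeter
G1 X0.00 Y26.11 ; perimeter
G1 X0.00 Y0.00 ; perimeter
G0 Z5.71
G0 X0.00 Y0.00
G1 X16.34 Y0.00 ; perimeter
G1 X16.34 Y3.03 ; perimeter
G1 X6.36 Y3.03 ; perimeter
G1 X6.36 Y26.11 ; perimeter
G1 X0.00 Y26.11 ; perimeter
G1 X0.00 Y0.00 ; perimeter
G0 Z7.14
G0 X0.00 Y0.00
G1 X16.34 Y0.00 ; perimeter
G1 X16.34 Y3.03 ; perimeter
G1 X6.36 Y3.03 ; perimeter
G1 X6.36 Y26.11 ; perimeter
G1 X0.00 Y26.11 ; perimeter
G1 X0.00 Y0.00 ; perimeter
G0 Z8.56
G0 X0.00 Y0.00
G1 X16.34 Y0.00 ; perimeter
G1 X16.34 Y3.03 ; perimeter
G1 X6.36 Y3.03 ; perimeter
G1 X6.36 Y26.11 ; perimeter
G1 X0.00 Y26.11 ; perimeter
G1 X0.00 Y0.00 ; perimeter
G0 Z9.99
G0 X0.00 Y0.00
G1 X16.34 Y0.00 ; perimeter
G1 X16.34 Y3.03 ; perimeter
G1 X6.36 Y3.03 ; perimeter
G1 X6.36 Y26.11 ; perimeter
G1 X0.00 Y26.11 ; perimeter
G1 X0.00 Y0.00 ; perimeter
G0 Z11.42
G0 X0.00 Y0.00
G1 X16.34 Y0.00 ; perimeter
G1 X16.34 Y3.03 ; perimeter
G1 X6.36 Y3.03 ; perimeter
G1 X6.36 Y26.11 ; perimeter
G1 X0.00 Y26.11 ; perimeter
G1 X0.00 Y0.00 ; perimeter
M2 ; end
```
solid part
  facet normal 0.0000 0.0000 -1.0000
    outer loop
      vertex 16.34 3.03 0.00
      vertex 16.34 0.00 0.00
      vertex 0.00 0.00 0.00
    endloop
  endfacet
  facet normal 0.0000 0.0000 -1.0000
    outer loop
      vertex 6.36 3.03 0.00
      vertex 16.34 3.03 0.00
      vertex 0.00 0.00 0.00
    endloop
  endfacet
  facet normal 0.0000 0.0000 -1.0000
    outer loop
      vertex 6.36 26.11 0.00
      vertex 6.36 3.03 0.00
      vertex 0.00 0.00 0.00
    endloop
  endfacet
  facet normal 0.0000 0.0000 -1.0000
    outer loop
      vertex 0.00 26.11 0.00
      vertex 6.36 26.11 0.00
      vertex 0.00 0.00 0.00
    endloop
  endfacet
  facet normal 0.0000 0.0000 1.0000
    outer loop
      vertex 0.00 0.00 11.42
      vertex 16.34 0.00 11.42
      vertex 16.34 3.03 11.42
    endloop
  endfacet
  facet normal 0.0000 0.0000 1.0000
    outer loop
      vertex 0.00 0.00 11.42
      vertex 16.34 3.03 11.42
      vertex 6.36 3.03 11.42
    endloop
  endfacet
  facet normal 0.0000 0.0000 1.0000
    outer loop
      vertex 0.00 0.00 11.42
      vertex 6.36 3.03 11.42
      vertex 6.36 26.11 11.42
    endloop
  endfacet
  facet normal 0.0000 0.0000 1.0000
    outer loop
      vertex 0.00 0.00 11.42
      vertex 6.36 26.11 11.42
      vertex 0.00 26.11 11.42
    endloop
  endfacet
  facet normal 0.0000 -1.0000 0.0000
    outer loop
      vertex 0.00 0.00 0.00
      vertex 16.34 0.00 0.00
      vertex 16.34 0.00 11.42
    endloop
  endfacet
  facet normal 0.0000 -1.0000 0.0000
    outer loop
      vertex 0.00 0.00 0.00
      vertex 16.34 0.00 11.42
      vertex 0.00 0.00 11.42
    endloop
  endfacet
  facet normal 1.0000 0.0000 0.0000
    outer loop
      vertex 16.34 0.00 0.00
      vertex 16.34 3.03 0.00
      vertex 16.34 3.03 11.42
    endloop
  endfacet
  facet normal 1.0000 0.0000 0.0000
    outer loop
      vertex 16.34 0.00 0.00
      vertex 16.34 3.03 11.42
      vertex 16.34 0.00 11.42
    endloop
  endfacet
  facet normal 0.0000 1.0000 0.0000
    outer loop
      vertex 16.34 3.03 0.00
      vertex 6.36 3.03 0.00
      vertex 6.36 3.03 11.42
    endloop
  endfacet
  facet normal 0.0000 1.0000 0.0000
    outer loop
      vertex 16.34 3.03 0.00
      vertex 6.36 3.03 11.42
      vertex 16.34 3.03 11.42
    endloop
  endfacet
  facet normal 1.0000 0.0000 0.0000
    outer loop
      vertex 6.36 3.03 0.00
      vertex 6.36 26.11 0.00
      vertex 6.36 26.11 11.42
    endloop
  endfacet
  facet normal 1.0000 0.0000 0.0000
    outer loop
      vertex 6.36 3.03 0.00
      vertex 6.36 26.11 11.42
      vertex 6.36 3.03 11.42
    endloop
  endfacet
  facet normal 0.0000 1.0000 0.0000
    outer loop
      vertex 6.36 26.11 0.00
      vertex 0.00 26.11 0.00
      vertex 0.00 26.11 11.42
    endloop
  endfacet
  facet normal 0.0000 1.0000 0.0000
    outer loop
      vertex 6.36 26.11 0.00
      vertex 0.00 26.11 11.42
      vertex 6.36 26.11 11.42
    endloop
  endfacet
  facet normal -1.0000 0.0000 0.0000
    outer loop
      vertex 0.00 26.11 0.00
      vertex 0.00 0.00 0.00
      vertex 0.00 0.00 11.42
    endloop
  endfacet
  facet normal -1.0000 0.0000 0.0000
    outer loop
      vertex 0.00 26.11 0.00
      vertex 0.00 0.00 11.42
      vertex 0.00 26.11 11.42
    endloop
  endfacet
endsolid part

The G0 Z moves step by Δz≈1.43 mm. Every layer's G1 loop is the same polygon, so the solid is a straight extrusion of it from z=0 to z≈11.4. Closing with flat bottom and top caps and triangulating gives 20 facets — an L-shaped prism: outer 16.3 × 26.1 mm, arm thicknesses ≈ 3.03 mm (horizontal) and 6.36 mm (vertical), extruded 11.4 mm in z.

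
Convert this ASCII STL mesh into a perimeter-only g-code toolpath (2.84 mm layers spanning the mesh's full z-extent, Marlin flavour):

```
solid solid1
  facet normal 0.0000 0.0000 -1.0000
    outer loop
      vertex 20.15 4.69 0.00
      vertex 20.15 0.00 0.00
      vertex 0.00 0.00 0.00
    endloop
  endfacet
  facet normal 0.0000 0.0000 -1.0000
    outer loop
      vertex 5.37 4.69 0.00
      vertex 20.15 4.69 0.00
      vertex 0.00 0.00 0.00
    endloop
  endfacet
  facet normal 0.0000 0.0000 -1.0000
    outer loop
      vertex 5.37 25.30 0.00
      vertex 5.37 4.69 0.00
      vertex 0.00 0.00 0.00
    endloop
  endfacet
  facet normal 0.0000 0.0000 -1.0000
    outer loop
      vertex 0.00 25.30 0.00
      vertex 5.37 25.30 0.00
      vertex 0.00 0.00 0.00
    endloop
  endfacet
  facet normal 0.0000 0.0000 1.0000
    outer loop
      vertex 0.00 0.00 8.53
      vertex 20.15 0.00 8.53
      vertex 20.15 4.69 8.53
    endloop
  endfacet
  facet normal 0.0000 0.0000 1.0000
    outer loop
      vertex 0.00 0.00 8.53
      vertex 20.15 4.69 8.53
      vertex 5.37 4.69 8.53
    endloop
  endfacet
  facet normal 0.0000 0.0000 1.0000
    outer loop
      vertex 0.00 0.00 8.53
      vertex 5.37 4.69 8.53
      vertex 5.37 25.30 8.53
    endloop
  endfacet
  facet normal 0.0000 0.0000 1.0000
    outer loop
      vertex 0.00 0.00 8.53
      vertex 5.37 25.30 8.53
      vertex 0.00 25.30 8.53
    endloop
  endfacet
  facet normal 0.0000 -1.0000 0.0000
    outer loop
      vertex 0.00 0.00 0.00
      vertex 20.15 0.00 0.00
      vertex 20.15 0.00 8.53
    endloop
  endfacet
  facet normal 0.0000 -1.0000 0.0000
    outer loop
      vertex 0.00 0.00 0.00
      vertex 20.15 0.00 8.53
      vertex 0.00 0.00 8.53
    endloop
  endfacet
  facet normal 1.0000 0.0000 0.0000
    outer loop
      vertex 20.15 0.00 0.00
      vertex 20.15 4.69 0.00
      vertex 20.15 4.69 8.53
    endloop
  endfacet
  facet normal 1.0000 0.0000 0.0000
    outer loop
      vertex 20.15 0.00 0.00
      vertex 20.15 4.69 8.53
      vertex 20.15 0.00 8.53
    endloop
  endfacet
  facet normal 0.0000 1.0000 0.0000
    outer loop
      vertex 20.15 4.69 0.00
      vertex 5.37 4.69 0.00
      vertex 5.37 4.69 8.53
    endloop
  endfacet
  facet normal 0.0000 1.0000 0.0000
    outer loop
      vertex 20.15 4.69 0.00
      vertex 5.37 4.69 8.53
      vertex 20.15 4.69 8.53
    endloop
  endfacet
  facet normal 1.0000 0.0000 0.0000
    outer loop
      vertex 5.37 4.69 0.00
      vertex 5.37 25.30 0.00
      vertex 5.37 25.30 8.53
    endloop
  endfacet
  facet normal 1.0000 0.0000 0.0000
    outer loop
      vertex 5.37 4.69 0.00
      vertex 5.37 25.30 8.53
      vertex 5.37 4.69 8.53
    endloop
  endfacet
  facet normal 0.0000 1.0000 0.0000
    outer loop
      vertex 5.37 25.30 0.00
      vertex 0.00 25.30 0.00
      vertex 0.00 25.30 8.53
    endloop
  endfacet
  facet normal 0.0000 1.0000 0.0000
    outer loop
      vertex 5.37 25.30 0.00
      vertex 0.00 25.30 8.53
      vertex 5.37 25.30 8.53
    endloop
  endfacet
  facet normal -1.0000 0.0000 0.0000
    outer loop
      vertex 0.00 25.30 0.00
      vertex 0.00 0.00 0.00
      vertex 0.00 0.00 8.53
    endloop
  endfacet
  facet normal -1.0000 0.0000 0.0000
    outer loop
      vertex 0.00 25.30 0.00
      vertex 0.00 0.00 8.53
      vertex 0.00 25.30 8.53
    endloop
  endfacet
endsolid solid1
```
; perimeter-only toolpath
G21 ; units = mm
G90 ; absolute positioning
G28 ; home
; layer 1
G0 Z2.84
G0 X0.00 Y0.00
G1 X20.15 Y0.00
G1 X20.15 Y4.69
G1 X5.37 Y4.69
G1 X5.37 Y25.30
G1 X0.00 Y25.30
G1 X0.00 Y0.00
; layer 2
G0 Z5.69
G0 X0.00 Y0.00
G1 X20.15 Y0.00
G1 X20.15 Y4.69
G1 X5.37 Y4.69
G1 X5.37 Y25.30
G1 X0.00 Y25.30
G1 X0.00 Y0.00
; layer 3
G0 Z8.53
G0 X0.00 Y0.00
G1 X20.15 Y0.00
G1 X20.15 Y4.69
G1 X5.37 Y4.69
G1 X5.37 Y25.30
G1 X0.00 Y25.30
G1 X0.00 Y0.00
M2 ; end

The solid is an L-shaped prism: outer 20.1 × 25.3 mm, arm thicknesses ≈ 4.69 mm (horizontal) and 5.37 mm (vertical), extruded 8.53 mm in z. Slicing at Δz = 2.84 mm — 3 equal slices spanning the solid's height, so layer i sits at z = i·h/3 — gives 3 non-empty perimeters. Each is a 6-segment closed polygon; G0 lifts to the layer z and rapids to the start vertex, then G1 traces the edges.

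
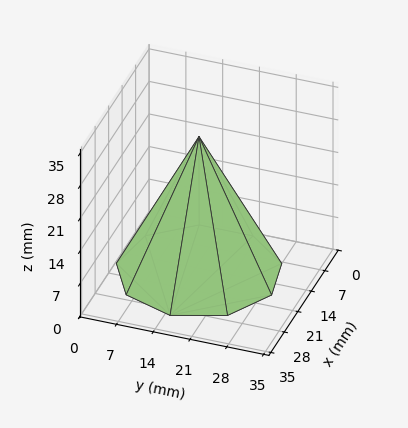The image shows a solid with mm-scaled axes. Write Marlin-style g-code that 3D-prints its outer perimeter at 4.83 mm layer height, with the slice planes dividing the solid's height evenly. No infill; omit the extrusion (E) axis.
Reading the render: the shape is a regular 9-sided pyramid, base circumscribed radius ≈ 15 mm, apex at z ≈ 29 mm (dimensions read to the nearest mm from the axis ticks). For the g-code, the solid's height is divided into equal slices at the stated Δz and each level perimeter traced with G1 moves after a G0 lift.

; perimeter-only toolpath
G21 ; units = mm
G90 ; absolute positioning
G28 ; home
; layer 1
G0 Z4.83
G0 X27.50 Y15.00
G1 X24.57 Y23.03
G1 X17.17 Y27.31
G1 X8.75 Y25.82
G1 X3.25 Y19.27
G1 X3.25 Y10.72
G1 X8.75 Y4.17
G1 X17.17 Y2.69
G1 X24.57 Y6.97
G1 X27.50 Y15.00
; layer 2
G0 Z9.67
G0 X25.00 Y15.00
G1 X22.66 Y21.43
G1 X16.73 Y24.85
G1 X10.00 Y23.66
G1 X5.60 Y18.42
G1 X5.60 Y11.58
G1 X10.00 Y6.34
G1 X16.73 Y5.15
G1 X22.66 Y8.57
G1 X25.00 Y15.00
; layer 3
G0 Z14.50
G0 X22.50 Y15.00
G1 X20.74 Y19.82
G1 X16.30 Y22.38
G1 X11.25 Y21.49
G1 X7.95 Y17.56
G1 X7.95 Y12.43
G1 X11.25 Y8.50
G1 X16.30 Y7.62
G1 X20.74 Y10.18
G1 X22.50 Y15.00
; layer 4
G0 Z19.33
G0 X20.00 Y15.00
G1 X18.83 Y18.21
G1 X15.87 Y19.92
G1 X12.50 Y19.33
G1 X10.30 Y16.71
G1 X10.30 Y13.29
G1 X12.50 Y10.67
G1 X15.87 Y10.08
G1 X18.83 Y11.79
G1 X20.00 Y15.00
; layer 5
G0 Z24.17
G0 X17.50 Y15.00
G1 X16.91 Y16.61
G1 X15.43 Y17.46
G1 X13.75 Y17.16
G1 X12.65 Y15.86
G1 X12.65 Y14.14
G1 X13.75 Y12.83
G1 X15.43 Y12.54
G1 X16.91 Y13.39
G1 X17.50 Y15.00
M2 ; end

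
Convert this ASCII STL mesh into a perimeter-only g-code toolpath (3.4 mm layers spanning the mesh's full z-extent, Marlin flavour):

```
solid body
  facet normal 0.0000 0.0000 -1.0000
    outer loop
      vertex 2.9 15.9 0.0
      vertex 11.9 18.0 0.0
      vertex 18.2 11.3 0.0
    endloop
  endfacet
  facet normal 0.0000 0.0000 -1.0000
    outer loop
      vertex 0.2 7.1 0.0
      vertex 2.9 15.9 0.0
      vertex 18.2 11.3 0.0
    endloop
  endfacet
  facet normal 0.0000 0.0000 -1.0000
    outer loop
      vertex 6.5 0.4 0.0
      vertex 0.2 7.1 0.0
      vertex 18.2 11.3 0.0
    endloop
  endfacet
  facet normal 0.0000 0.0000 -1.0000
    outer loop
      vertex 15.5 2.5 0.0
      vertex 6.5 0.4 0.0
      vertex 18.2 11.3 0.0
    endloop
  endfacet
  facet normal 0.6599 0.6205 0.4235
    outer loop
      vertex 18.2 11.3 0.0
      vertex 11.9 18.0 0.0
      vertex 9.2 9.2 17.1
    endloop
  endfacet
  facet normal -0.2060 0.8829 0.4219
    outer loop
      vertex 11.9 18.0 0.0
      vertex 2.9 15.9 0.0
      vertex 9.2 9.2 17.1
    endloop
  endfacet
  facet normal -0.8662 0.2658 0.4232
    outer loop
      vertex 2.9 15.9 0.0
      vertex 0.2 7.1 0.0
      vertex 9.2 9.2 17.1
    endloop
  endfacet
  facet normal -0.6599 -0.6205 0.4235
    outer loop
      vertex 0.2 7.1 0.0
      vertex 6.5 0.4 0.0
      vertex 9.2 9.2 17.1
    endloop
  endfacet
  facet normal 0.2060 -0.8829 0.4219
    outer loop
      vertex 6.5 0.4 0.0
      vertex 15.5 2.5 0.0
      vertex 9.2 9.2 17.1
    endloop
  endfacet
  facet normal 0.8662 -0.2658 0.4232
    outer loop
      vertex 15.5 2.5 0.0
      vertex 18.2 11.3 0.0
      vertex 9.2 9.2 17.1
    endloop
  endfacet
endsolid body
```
; perimeter-only toolpath
G21 ; units = mm
G90 ; absolute positioning
G28 ; home
; layer 1
G0 Z3.4
G0 X16.4 Y10.9
G1 X11.4 Y16.2
G1 X4.2 Y14.6
G1 X2.0 Y7.5
G1 X7.0 Y2.2
G1 X14.2 Y3.8
G1 X16.4 Y10.9
; layer 2
G0 Z6.8
G0 X14.6 Y10.5
G1 X10.8 Y14.5
G1 X5.4 Y13.2
G1 X3.8 Y7.9
G1 X7.6 Y3.9
G1 X13.0 Y5.2
G1 X14.6 Y10.5
; layer 3
G0 Z10.3
G0 X12.8 Y10.0
G1 X10.3 Y12.7
G1 X6.7 Y11.9
G1 X5.6 Y8.4
G1 X8.1 Y5.7
G1 X11.7 Y6.5
G1 X12.8 Y10.0
; layer 4
G0 Z13.7
G0 X11.0 Y9.6
G1 X9.7 Y11.0
G1 X7.9 Y10.5
G1 X7.4 Y8.8
G1 X8.7 Y7.4
G1 X10.5 Y7.9
G1 X11.0 Y9.6
M2 ; end

The solid is a regular 6-sided pyramid, base circumscribed radius ≈ 9.2 mm, apex at z ≈ 17.1 mm. Slicing at Δz = 3.4 mm — 5 equal slices spanning the solid's height, so layer i sits at z = i·h/5 — gives 4 non-empty perimeters. Each is a 6-segment closed polygon; G0 lifts to the layer z and rapids to the start vertex, then G1 traces the edges. The cross-section shrinks linearly with z (the slice at the apex is degenerate and omitted).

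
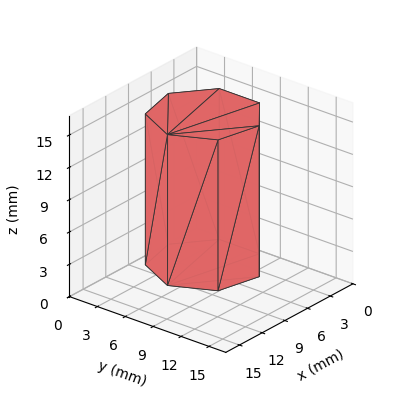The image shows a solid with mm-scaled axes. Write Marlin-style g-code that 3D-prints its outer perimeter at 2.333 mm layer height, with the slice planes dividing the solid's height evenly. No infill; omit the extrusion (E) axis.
Reading the render: the shape is a regular 7-sided prism (a cylinder approximated with 7 flat sides), circumscribed radius ≈ 5 mm, height ≈ 14 mm (dimensions read to the nearest mm from the axis ticks). For the g-code, the solid's height is divided into equal slices at the stated Δz and each level perimeter traced with G1 moves after a G0 lift.

; perimeter-only toolpath
G21 ; units = mm
G90 ; absolute positioning
G28 ; home
; layer 1
G0 Z2.333
G0 X10.000 Y5.000
G1 X8.117 Y8.909
G1 X3.887 Y9.875
G1 X0.495 Y7.169
G1 X0.495 Y2.831
G1 X3.887 Y0.125
G1 X8.117 Y1.091
G1 X10.000 Y5.000
; layer 2
G0 Z4.667
G0 X10.000 Y5.000
G1 X8.117 Y8.909
G1 X3.887 Y9.875
G1 X0.495 Y7.169
G1 X0.495 Y2.831
G1 X3.887 Y0.125
G1 X8.117 Y1.091
G1 X10.000 Y5.000
; layer 3
G0 Z7.000
G0 X10.000 Y5.000
G1 X8.117 Y8.909
G1 X3.887 Y9.875
G1 X0.495 Y7.169
G1 X0.495 Y2.831
G1 X3.887 Y0.125
G1 X8.117 Y1.091
G1 X10.000 Y5.000
; layer 4
G0 Z9.333
G0 X10.000 Y5.000
G1 X8.117 Y8.909
G1 X3.887 Y9.875
G1 X0.495 Y7.169
G1 X0.495 Y2.831
G1 X3.887 Y0.125
G1 X8.117 Y1.091
G1 X10.000 Y5.000
; layer 5
G0 Z11.667
G0 X10.000 Y5.000
G1 X8.117 Y8.909
G1 X3.887 Y9.875
G1 X0.495 Y7.169
G1 X0.495 Y2.831
G1 X3.887 Y0.125
G1 X8.117 Y1.091
G1 X10.000 Y5.000
; layer 6
G0 Z14.000
G0 X10.000 Y5.000
G1 X8.117 Y8.909
G1 X3.887 Y9.875
G1 X0.495 Y7.169
G1 X0.495 Y2.831
G1 X3.887 Y0.125
G1 X8.117 Y1.091
G1 X10.000 Y5.000
M2 ; end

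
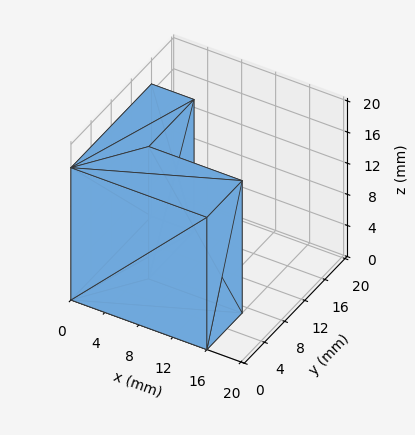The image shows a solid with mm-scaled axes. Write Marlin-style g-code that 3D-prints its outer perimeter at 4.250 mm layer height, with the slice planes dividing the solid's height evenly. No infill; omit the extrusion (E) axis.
Reading the render: the shape is an L-shaped prism: outer 16 × 16 mm, arm thicknesses ≈ 7 mm (horizontal) and 5 mm (vertical), extruded 17 mm in z (dimensions read to the nearest mm from the axis ticks). For the g-code, the solid's height is divided into equal slices at the stated Δz and each level perimeter traced with G1 moves after a G0 lift.

; perimeter-only toolpath
G21 ; units = mm
G90 ; absolute positioning
G28 ; home
; layer 1
G0 Z4.250
G0 X0.000 Y0.000
G1 X16.000 Y0.000
G1 X16.000 Y7.000
G1 X5.000 Y7.000
G1 X5.000 Y16.000
G1 X0.000 Y16.000
G1 X0.000 Y0.000
; layer 2
G0 Z8.500
G0 X0.000 Y0.000
G1 X16.000 Y0.000
G1 X16.000 Y7.000
G1 X5.000 Y7.000
G1 X5.000 Y16.000
G1 X0.000 Y16.000
G1 X0.000 Y0.000
; layer 3
G0 Z12.750
G0 X0.000 Y0.000
G1 X16.000 Y0.000
G1 X16.000 Y7.000
G1 X5.000 Y7.000
G1 X5.000 Y16.000
G1 X0.000 Y16.000
G1 X0.000 Y0.000
; layer 4
G0 Z17.000
G0 X0.000 Y0.000
G1 X16.000 Y0.000
G1 X16.000 Y7.000
G1 X5.000 Y7.000
G1 X5.000 Y16.000
G1 X0.000 Y16.000
G1 X0.000 Y0.000
M2 ; end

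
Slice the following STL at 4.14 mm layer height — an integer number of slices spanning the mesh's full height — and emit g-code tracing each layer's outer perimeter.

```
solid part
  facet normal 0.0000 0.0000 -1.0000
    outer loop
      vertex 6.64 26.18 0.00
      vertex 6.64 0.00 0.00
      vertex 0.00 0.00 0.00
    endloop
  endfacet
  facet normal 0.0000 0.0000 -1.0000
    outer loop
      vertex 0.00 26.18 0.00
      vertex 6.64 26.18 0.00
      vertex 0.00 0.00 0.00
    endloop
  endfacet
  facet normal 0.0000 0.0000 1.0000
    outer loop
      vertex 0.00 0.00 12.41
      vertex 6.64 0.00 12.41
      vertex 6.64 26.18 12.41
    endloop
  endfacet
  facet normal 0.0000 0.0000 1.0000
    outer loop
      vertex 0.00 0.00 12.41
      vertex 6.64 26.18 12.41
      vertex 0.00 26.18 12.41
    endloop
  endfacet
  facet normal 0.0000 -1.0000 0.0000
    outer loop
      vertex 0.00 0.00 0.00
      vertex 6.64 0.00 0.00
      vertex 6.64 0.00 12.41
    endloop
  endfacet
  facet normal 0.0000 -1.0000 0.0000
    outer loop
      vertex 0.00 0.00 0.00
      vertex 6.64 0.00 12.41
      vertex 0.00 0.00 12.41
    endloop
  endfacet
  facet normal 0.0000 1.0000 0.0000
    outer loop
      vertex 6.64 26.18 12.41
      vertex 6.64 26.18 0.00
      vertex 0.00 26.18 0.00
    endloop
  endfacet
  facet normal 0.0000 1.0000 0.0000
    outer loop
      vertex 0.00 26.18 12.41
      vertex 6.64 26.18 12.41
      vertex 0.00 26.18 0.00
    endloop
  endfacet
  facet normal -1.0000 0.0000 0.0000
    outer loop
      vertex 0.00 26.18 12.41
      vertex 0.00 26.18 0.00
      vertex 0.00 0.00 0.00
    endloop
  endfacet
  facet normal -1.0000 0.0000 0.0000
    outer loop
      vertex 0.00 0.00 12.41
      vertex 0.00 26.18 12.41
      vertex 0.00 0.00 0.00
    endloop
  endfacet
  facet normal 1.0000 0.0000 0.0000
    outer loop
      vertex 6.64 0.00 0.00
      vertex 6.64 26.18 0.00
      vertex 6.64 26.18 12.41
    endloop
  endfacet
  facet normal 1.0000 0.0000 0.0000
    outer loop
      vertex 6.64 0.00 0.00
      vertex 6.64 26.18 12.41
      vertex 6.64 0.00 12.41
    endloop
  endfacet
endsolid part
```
; perimeter-only toolpath
G21 ; units = mm
G90 ; absolute positioning
G28 ; home
; layer 1
G0 Z4.14
G0 X0.00 Y0.00
G1 X6.64 Y0.00
G1 X6.64 Y26.18
G1 X0.00 Y26.18
G1 X0.00 Y0.00
; layer 2
G0 Z8.27
G0 X0.00 Y0.00
G1 X6.64 Y0.00
G1 X6.64 Y26.18
G1 X0.00 Y26.18
G1 X0.00 Y0.00
; layer 3
G0 Z12.41
G0 X0.00 Y0.00
G1 X6.64 Y0.00
G1 X6.64 Y26.18
G1 X0.00 Y26.18
G1 X0.00 Y0.00
M2 ; end

The solid is a rectangular box, roughly 6.64 × 26.2 mm footprint and 12.4 mm tall. Slicing at Δz = 4.14 mm — 3 equal slices spanning the solid's height, so layer i sits at z = i·h/3 — gives 3 non-empty perimeters. Each is a 4-segment closed polygon; G0 lifts to the layer z and rapids to the start vertex, then G1 traces the edges.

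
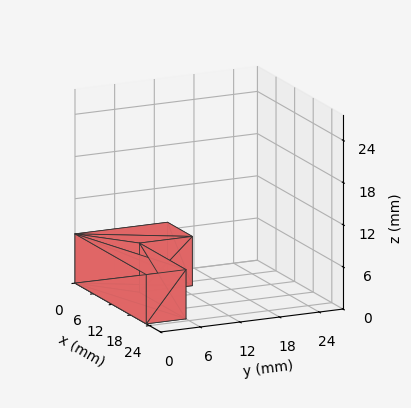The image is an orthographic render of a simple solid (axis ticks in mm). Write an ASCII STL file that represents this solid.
Reading the render: the shape is an L-shaped prism: outer 23 × 14 mm, arm thicknesses ≈ 6 mm (horizontal) and 8 mm (vertical), extruded 7 mm in z (dimensions read to the nearest mm from the axis ticks). For the STL, each face is triangulated and given an outward normal.

solid part
  facet normal 0.0000 0.0000 -1.0000
    outer loop
      vertex 23.00 6.00 0.00
      vertex 23.00 0.00 0.00
      vertex 0.00 0.00 0.00
    endloop
  endfacet
  facet normal 0.0000 0.0000 -1.0000
    outer loop
      vertex 8.00 6.00 0.00
      vertex 23.00 6.00 0.00
      vertex 0.00 0.00 0.00
    endloop
  endfacet
  facet normal 0.0000 0.0000 -1.0000
    outer loop
      vertex 8.00 14.00 0.00
      vertex 8.00 6.00 0.00
      vertex 0.00 0.00 0.00
    endloop
  endfacet
  facet normal 0.0000 0.0000 -1.0000
    outer loop
      vertex 0.00 14.00 0.00
      vertex 8.00 14.00 0.00
      vertex 0.00 0.00 0.00
    endloop
  endfacet
  facet normal 0.0000 0.0000 1.0000
    outer loop
      vertex 0.00 0.00 7.00
      vertex 23.00 0.00 7.00
      vertex 23.00 6.00 7.00
    endloop
  endfacet
  facet normal 0.0000 0.0000 1.0000
    outer loop
      vertex 0.00 0.00 7.00
      vertex 23.00 6.00 7.00
      vertex 8.00 6.00 7.00
    endloop
  endfacet
  facet normal 0.0000 0.0000 1.0000
    outer loop
      vertex 0.00 0.00 7.00
      vertex 8.00 6.00 7.00
      vertex 8.00 14.00 7.00
    endloop
  endfacet
  facet normal 0.0000 0.0000 1.0000
    outer loop
      vertex 0.00 0.00 7.00
      vertex 8.00 14.00 7.00
      vertex 0.00 14.00 7.00
    endloop
  endfacet
  facet normal 0.0000 -1.0000 0.0000
    outer loop
      vertex 0.00 0.00 0.00
      vertex 23.00 0.00 0.00
      vertex 23.00 0.00 7.00
    endloop
  endfacet
  facet normal 0.0000 -1.0000 0.0000
    outer loop
      vertex 0.00 0.00 0.00
      vertex 23.00 0.00 7.00
      vertex 0.00 0.00 7.00
    endloop
  endfacet
  facet normal 1.0000 0.0000 0.0000
    outer loop
      vertex 23.00 0.00 0.00
      vertex 23.00 6.00 0.00
      vertex 23.00 6.00 7.00
    endloop
  endfacet
  facet normal 1.0000 0.0000 0.0000
    outer loop
      vertex 23.00 0.00 0.00
      vertex 23.00 6.00 7.00
      vertex 23.00 0.00 7.00
    endloop
  endfacet
  facet normal 0.0000 1.0000 0.0000
    outer loop
      vertex 23.00 6.00 0.00
      vertex 8.00 6.00 0.00
      vertex 8.00 6.00 7.00
    endloop
  endfacet
  facet normal 0.0000 1.0000 0.0000
    outer loop
      vertex 23.00 6.00 0.00
      vertex 8.00 6.00 7.00
      vertex 23.00 6.00 7.00
    endloop
  endfacet
  facet normal 1.0000 0.0000 0.0000
    outer loop
      vertex 8.00 6.00 0.00
      vertex 8.00 14.00 0.00
      vertex 8.00 14.00 7.00
    endloop
  endfacet
  facet normal 1.0000 0.0000 0.0000
    outer loop
      vertex 8.00 6.00 0.00
      vertex 8.00 14.00 7.00
      vertex 8.00 6.00 7.00
    endloop
  endfacet
  facet normal 0.0000 1.0000 0.0000
    outer loop
      vertex 8.00 14.00 0.00
      vertex 0.00 14.00 0.00
      vertex 0.00 14.00 7.00
    endloop
  endfacet
  facet normal 0.0000 1.0000 0.0000
    outer loop
      vertex 8.00 14.00 0.00
      vertex 0.00 14.00 7.00
      vertex 8.00 14.00 7.00
    endloop
  endfacet
  facet normal -1.0000 0.0000 0.0000
    outer loop
      vertex 0.00 14.00 0.00
      vertex 0.00 0.00 0.00
      vertex 0.00 0.00 7.00
    endloop
  endfacet
  facet normal -1.0000 0.0000 0.0000
    outer loop
      vertex 0.00 14.00 0.00
      vertex 0.00 0.00 7.00
      vertex 0.00 14.00 7.00
    endloop
  endfacet
endsolid part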